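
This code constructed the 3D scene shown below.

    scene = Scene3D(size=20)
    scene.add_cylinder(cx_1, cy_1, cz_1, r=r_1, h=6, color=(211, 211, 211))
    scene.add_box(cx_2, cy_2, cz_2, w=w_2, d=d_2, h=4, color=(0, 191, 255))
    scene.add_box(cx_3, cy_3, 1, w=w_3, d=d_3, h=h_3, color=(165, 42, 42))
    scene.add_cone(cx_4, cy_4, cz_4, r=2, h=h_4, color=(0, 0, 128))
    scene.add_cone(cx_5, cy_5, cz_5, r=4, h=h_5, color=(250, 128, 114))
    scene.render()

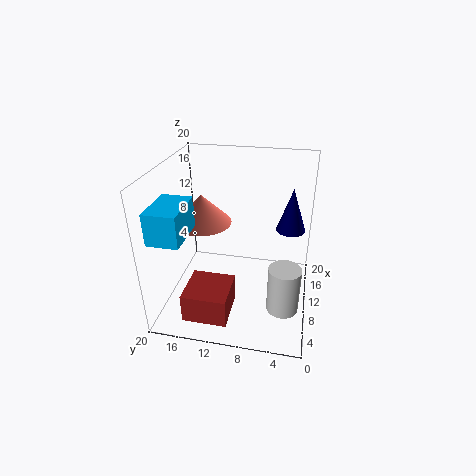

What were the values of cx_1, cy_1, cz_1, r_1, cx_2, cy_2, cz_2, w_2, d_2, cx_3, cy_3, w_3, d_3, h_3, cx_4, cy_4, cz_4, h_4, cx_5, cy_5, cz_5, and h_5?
cx_1 = 4
cy_1 = 3
cz_1 = 4
r_1 = 2
cx_2 = 1
cy_2 = 15
cz_2 = 13
w_2 = 6
d_2 = 4
cx_3 = 2
cy_3 = 10
w_3 = 6
d_3 = 6
h_3 = 4
cx_4 = 12
cy_4 = 3
cz_4 = 11
h_4 = 6
cx_5 = 10
cy_5 = 15
cz_5 = 12
h_5 = 4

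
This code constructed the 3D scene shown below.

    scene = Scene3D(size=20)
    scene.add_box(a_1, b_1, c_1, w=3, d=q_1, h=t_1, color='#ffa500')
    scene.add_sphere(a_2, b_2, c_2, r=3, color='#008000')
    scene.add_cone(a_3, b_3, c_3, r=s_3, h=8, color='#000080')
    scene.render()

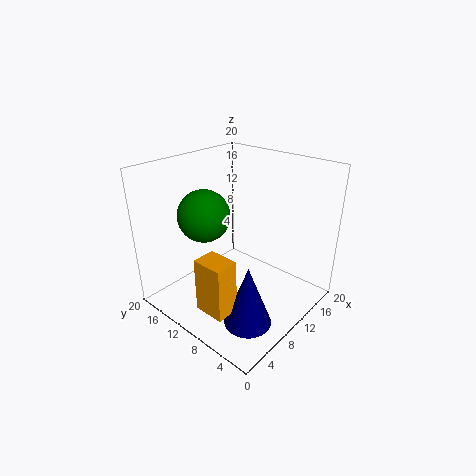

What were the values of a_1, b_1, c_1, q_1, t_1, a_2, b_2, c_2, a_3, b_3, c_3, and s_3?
a_1 = 1, b_1 = 5, c_1 = 4, q_1 = 4, t_1 = 7, a_2 = 3, b_2 = 9, c_2 = 16, a_3 = 5, b_3 = 4, c_3 = 2, s_3 = 3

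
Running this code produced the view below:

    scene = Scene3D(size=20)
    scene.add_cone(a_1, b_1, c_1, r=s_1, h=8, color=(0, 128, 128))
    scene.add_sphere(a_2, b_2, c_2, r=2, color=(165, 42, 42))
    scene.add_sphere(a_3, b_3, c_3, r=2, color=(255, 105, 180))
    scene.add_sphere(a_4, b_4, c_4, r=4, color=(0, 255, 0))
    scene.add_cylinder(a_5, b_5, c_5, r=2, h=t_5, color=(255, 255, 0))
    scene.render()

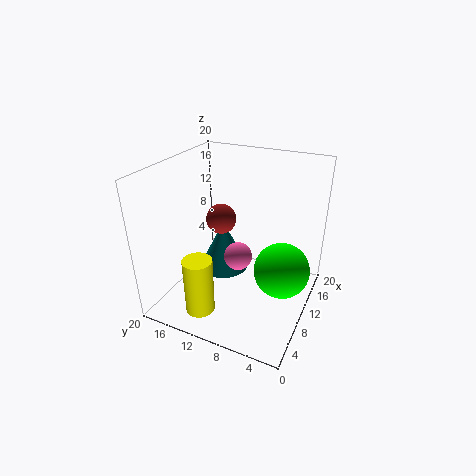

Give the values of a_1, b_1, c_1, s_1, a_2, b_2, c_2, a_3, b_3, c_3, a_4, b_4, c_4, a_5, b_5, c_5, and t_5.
a_1 = 15; b_1 = 15; c_1 = 1; s_1 = 4; a_2 = 9; b_2 = 12; c_2 = 13; a_3 = 10; b_3 = 10; c_3 = 7; a_4 = 12; b_4 = 4; c_4 = 5; a_5 = 4; b_5 = 13; c_5 = 1; t_5 = 8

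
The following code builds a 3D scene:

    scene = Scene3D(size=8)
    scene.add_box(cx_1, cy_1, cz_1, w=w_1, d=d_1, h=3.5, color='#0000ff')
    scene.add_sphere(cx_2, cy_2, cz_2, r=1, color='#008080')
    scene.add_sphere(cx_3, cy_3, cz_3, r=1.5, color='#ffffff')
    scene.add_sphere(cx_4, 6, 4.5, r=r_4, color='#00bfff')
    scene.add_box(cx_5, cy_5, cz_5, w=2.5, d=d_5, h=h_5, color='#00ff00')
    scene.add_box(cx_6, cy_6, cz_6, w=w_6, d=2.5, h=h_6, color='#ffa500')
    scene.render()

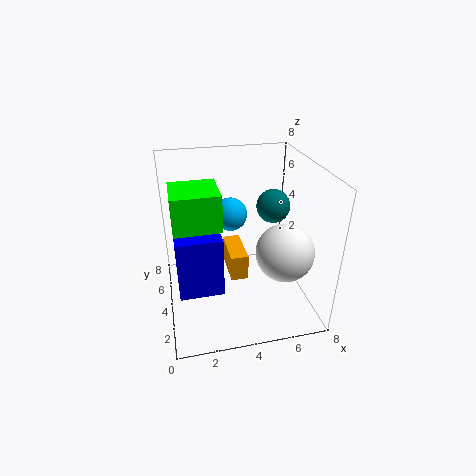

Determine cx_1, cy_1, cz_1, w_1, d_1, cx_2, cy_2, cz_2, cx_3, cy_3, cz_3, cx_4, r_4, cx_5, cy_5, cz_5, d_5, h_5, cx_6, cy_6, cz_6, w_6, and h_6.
cx_1 = 0.5; cy_1 = 3; cz_1 = 1; w_1 = 2.5; d_1 = 1.5; cx_2 = 6.5; cy_2 = 5.5; cz_2 = 5; cx_3 = 6; cy_3 = 2; cz_3 = 4; cx_4 = 4; r_4 = 1; cx_5 = 0.5; cy_5 = 3; cz_5 = 5; d_5 = 2.5; h_5 = 2; cx_6 = 3.5; cy_6 = 3.5; cz_6 = 1.5; w_6 = 1; h_6 = 1.5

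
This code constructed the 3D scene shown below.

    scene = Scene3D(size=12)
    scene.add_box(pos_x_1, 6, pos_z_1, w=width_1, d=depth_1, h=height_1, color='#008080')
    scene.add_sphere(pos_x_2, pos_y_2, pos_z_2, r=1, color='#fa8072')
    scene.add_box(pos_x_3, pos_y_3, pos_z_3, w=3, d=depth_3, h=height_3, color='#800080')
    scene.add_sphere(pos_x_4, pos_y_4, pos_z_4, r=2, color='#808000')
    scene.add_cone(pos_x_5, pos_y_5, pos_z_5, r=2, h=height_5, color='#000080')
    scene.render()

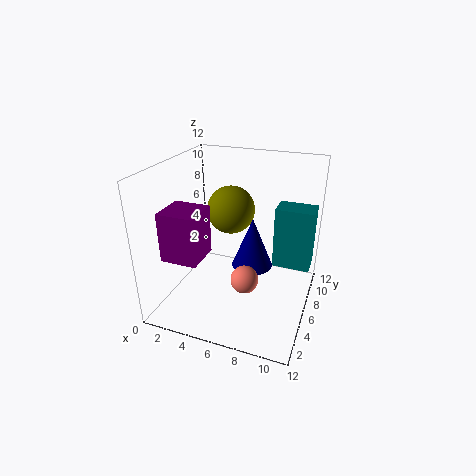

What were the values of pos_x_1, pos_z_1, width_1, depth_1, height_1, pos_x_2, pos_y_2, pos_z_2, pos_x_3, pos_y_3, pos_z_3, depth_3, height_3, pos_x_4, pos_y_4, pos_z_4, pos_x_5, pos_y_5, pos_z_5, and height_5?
pos_x_1 = 9, pos_z_1 = 4, width_1 = 3, depth_1 = 2, height_1 = 5, pos_x_2 = 8, pos_y_2 = 2, pos_z_2 = 5, pos_x_3 = 1, pos_y_3 = 2, pos_z_3 = 5, depth_3 = 3, height_3 = 4, pos_x_4 = 5, pos_y_4 = 7, pos_z_4 = 8, pos_x_5 = 6, pos_y_5 = 10, pos_z_5 = 1, height_5 = 5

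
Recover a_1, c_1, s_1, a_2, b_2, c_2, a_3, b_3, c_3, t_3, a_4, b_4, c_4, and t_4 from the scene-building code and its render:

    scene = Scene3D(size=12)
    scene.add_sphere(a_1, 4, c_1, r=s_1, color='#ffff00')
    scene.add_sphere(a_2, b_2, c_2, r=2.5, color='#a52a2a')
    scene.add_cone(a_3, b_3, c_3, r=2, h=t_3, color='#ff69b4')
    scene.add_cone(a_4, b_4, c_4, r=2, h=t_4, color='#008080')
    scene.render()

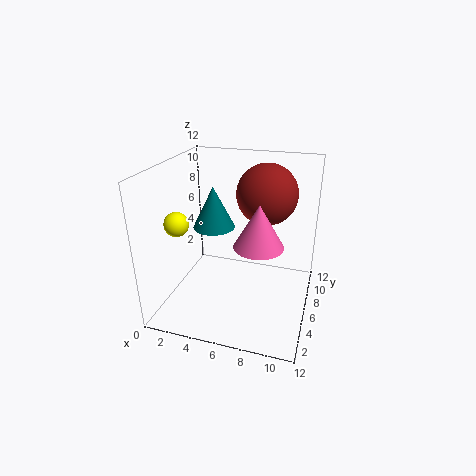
a_1 = 1.5, c_1 = 7.5, s_1 = 1, a_2 = 8, b_2 = 7.5, c_2 = 9.5, a_3 = 8, b_3 = 5, c_3 = 6, t_3 = 3.5, a_4 = 2.5, b_4 = 9.5, c_4 = 5, t_4 = 4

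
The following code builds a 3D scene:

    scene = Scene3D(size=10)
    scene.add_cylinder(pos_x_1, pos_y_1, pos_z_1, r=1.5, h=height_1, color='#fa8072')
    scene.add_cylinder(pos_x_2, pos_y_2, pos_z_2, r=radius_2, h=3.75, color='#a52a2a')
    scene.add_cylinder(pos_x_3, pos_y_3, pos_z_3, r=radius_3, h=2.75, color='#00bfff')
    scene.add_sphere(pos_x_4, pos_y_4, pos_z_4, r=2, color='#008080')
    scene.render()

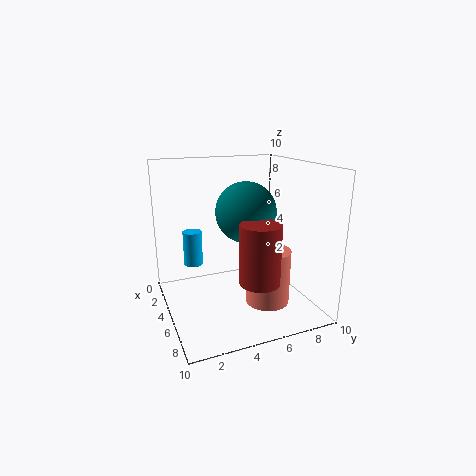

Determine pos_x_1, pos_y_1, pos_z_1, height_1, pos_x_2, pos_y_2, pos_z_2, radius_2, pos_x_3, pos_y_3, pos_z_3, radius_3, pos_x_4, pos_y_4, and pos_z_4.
pos_x_1 = 6.75; pos_y_1 = 6.5; pos_z_1 = 0.75; height_1 = 3.75; pos_x_2 = 8.5; pos_y_2 = 5; pos_z_2 = 3.25; radius_2 = 1.25; pos_x_3 = 1; pos_y_3 = 2.75; pos_z_3 = 1.75; radius_3 = 0.75; pos_x_4 = 5.75; pos_y_4 = 5.25; pos_z_4 = 7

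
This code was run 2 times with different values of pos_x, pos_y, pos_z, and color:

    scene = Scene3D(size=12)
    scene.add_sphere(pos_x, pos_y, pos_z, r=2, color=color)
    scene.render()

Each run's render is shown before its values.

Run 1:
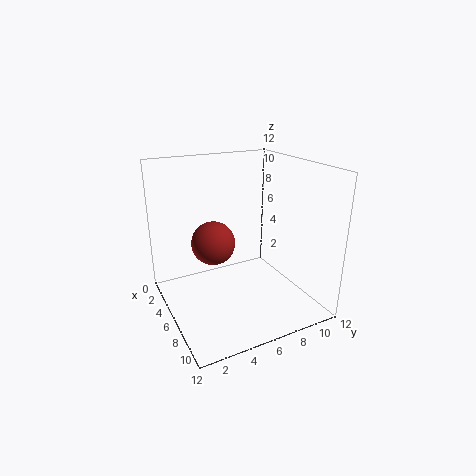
pos_x = 3, pos_y = 5, pos_z = 4.5, color = 'brown'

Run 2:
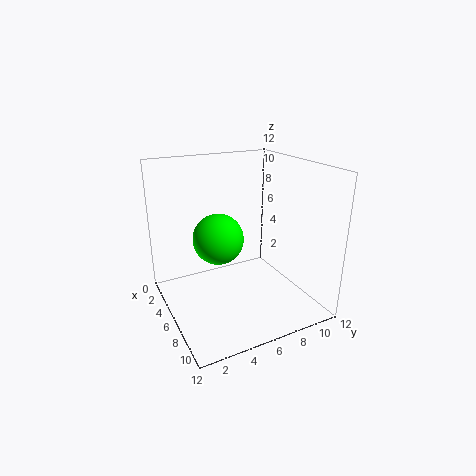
pos_x = 6.5, pos_y = 4, pos_z = 6.5, color = 'lime'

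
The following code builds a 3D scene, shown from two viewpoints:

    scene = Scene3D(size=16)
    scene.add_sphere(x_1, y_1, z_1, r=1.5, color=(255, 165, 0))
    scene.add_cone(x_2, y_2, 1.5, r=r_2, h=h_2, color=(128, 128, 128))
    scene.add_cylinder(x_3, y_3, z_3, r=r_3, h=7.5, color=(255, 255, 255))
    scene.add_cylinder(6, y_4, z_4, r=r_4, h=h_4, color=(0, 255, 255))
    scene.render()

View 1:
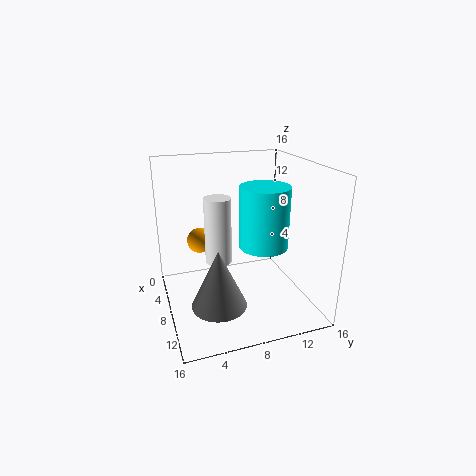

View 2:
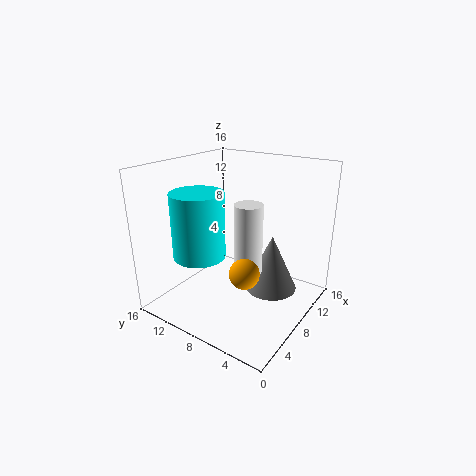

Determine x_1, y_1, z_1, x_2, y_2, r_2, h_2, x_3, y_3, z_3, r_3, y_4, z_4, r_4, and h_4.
x_1 = 4
y_1 = 4.5
z_1 = 6.5
x_2 = 10.5
y_2 = 5
r_2 = 3
h_2 = 6.5
x_3 = 7
y_3 = 6
z_3 = 5
r_3 = 1.5
y_4 = 12
z_4 = 5.5
r_4 = 3
h_4 = 7.5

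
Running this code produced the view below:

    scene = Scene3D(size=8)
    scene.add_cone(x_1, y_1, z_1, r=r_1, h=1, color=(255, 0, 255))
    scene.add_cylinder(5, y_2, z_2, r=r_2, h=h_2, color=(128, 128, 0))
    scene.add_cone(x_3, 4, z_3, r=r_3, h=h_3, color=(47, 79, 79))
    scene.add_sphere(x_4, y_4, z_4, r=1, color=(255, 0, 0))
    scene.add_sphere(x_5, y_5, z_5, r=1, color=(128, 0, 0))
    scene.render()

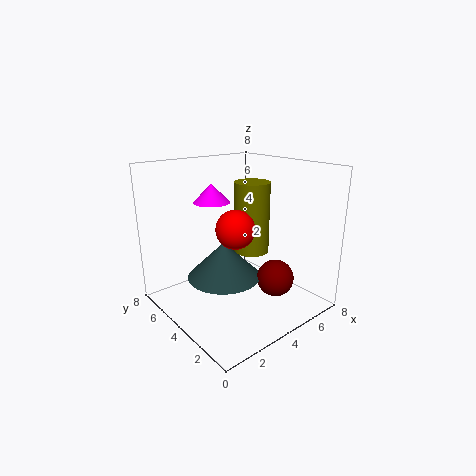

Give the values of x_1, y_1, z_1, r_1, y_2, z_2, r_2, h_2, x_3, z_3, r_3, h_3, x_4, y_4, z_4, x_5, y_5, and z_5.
x_1 = 3
y_1 = 5
z_1 = 6
r_1 = 1
y_2 = 4
z_2 = 3
r_2 = 1
h_2 = 4
x_3 = 3
z_3 = 2
r_3 = 2
h_3 = 2
x_4 = 3
y_4 = 3
z_4 = 5
x_5 = 5
y_5 = 2
z_5 = 2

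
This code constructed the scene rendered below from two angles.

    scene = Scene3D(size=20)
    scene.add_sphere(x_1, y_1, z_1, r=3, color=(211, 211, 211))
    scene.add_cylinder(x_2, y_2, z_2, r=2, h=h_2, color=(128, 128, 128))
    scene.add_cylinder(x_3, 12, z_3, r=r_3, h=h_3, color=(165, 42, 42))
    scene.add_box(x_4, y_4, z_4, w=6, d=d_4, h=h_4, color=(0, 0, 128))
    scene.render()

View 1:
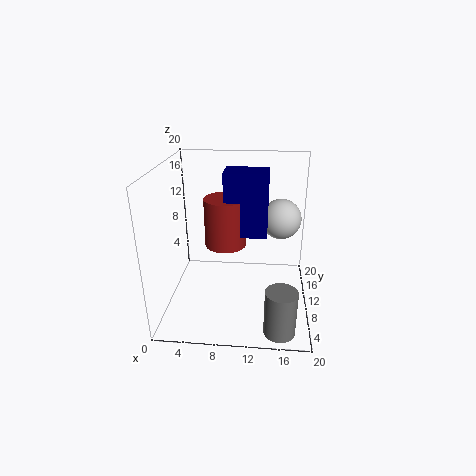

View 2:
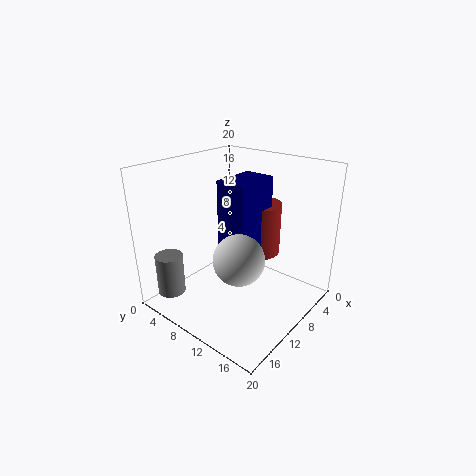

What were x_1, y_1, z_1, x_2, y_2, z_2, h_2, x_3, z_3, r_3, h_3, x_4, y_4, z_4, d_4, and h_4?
x_1 = 16; y_1 = 15; z_1 = 11; x_2 = 16; y_2 = 2; z_2 = 1; h_2 = 6; x_3 = 8; z_3 = 8; r_3 = 3; h_3 = 7; x_4 = 8; y_4 = 10; z_4 = 10; d_4 = 4; h_4 = 9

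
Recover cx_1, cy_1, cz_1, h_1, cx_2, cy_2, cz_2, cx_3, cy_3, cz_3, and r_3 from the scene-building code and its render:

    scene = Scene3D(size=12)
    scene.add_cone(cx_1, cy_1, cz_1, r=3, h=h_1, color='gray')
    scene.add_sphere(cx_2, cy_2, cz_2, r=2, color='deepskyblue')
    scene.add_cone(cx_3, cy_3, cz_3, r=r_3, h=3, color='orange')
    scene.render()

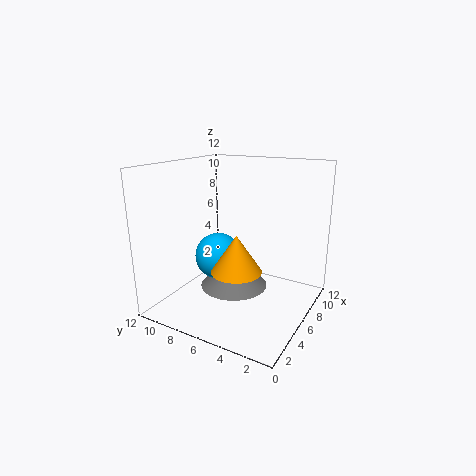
cx_1 = 7
cy_1 = 7
cz_1 = 1
h_1 = 2
cx_2 = 6
cy_2 = 8
cz_2 = 4
cx_3 = 4
cy_3 = 5
cz_3 = 4
r_3 = 2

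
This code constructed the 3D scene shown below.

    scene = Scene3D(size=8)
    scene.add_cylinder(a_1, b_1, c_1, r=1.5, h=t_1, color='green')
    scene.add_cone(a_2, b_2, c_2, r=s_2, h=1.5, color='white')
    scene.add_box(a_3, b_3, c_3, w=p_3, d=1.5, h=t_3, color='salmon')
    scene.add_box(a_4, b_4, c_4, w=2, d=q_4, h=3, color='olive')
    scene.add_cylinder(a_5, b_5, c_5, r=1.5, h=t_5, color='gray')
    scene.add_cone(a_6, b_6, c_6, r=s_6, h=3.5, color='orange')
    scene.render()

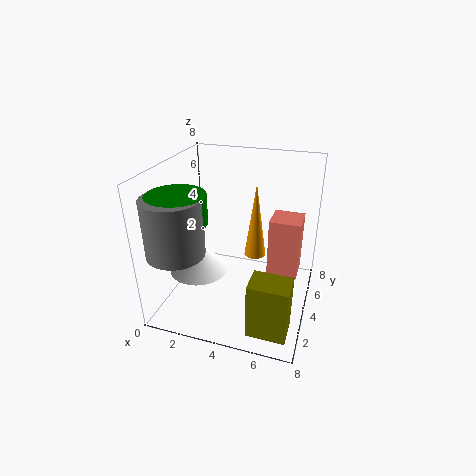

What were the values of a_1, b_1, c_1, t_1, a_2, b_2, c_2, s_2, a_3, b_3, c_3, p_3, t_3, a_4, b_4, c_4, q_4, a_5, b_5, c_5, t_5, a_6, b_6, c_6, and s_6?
a_1 = 1.5; b_1 = 2; c_1 = 5.5; t_1 = 1.5; a_2 = 2.5; b_2 = 2; c_2 = 3; s_2 = 1.5; a_3 = 6; b_3 = 2.5; c_3 = 3; p_3 = 1.5; t_3 = 3; a_4 = 5.5; b_4 = 0.5; c_4 = 0.5; q_4 = 1.5; a_5 = 1.5; b_5 = 1.5; c_5 = 4; t_5 = 3; a_6 = 5.5; b_6 = 2; c_6 = 4.5; s_6 = 0.5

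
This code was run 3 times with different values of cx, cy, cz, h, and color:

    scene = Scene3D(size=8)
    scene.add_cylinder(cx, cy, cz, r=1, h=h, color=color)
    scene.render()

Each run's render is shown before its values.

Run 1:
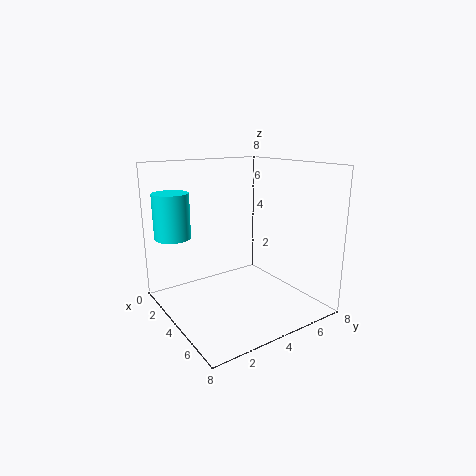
cx = 2
cy = 1
cz = 4
h = 2.5
color = 'cyan'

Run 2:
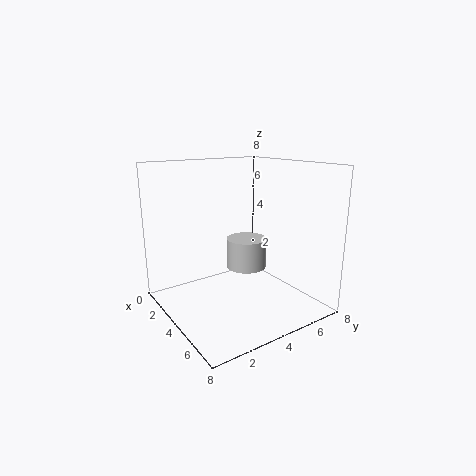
cx = 5.5
cy = 3.5
cz = 3
h = 1.5
color = 'lightgray'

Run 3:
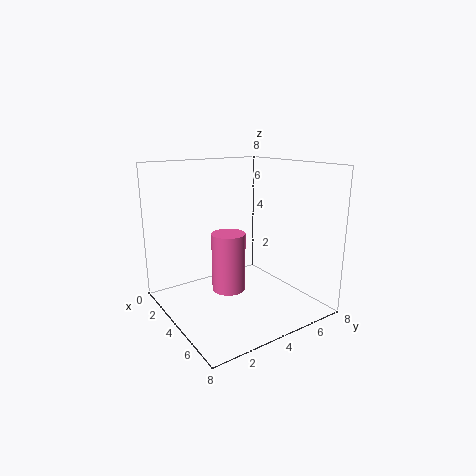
cx = 3
cy = 4
cz = 0.5
h = 3.5
color = 'hotpink'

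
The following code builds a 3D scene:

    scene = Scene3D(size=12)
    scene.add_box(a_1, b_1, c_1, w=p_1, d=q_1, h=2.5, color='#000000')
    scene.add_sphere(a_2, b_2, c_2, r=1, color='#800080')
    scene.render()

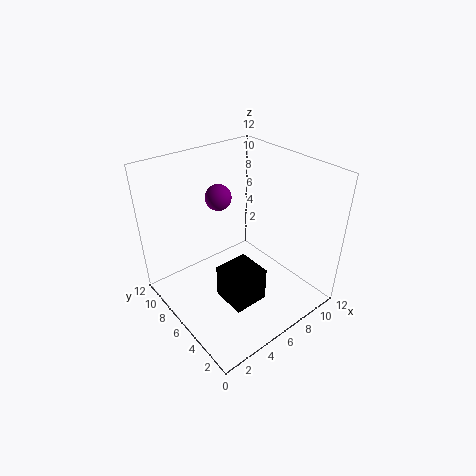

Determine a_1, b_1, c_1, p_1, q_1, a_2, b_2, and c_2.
a_1 = 2; b_1 = 1; c_1 = 4; p_1 = 2.5; q_1 = 2.5; a_2 = 4.5; b_2 = 6.5; c_2 = 10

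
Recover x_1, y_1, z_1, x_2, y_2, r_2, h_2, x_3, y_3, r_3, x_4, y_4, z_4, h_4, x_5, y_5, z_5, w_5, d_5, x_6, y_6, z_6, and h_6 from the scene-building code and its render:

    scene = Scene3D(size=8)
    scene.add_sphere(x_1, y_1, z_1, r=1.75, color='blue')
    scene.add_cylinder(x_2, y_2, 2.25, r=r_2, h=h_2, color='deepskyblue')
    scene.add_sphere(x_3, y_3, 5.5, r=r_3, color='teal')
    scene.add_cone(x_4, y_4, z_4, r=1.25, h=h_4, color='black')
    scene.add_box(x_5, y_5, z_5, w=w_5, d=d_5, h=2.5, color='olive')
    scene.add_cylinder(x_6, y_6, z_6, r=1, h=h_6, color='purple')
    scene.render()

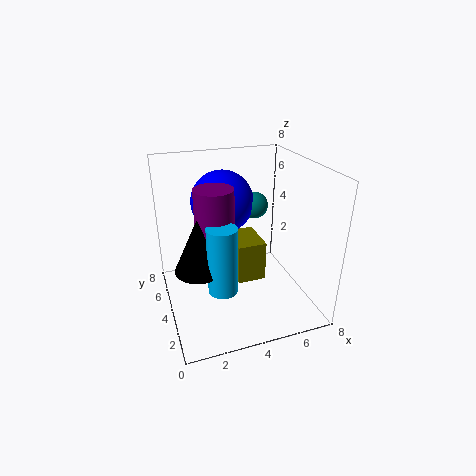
x_1 = 3.5; y_1 = 5.25; z_1 = 5.75; x_2 = 2.5; y_2 = 2; r_2 = 0.75; h_2 = 3.5; x_3 = 5.25; y_3 = 4.75; r_3 = 0.75; x_4 = 1.5; y_4 = 2.75; z_4 = 3.25; h_4 = 2.75; x_5 = 4.25; y_5 = 4.5; z_5 = 0.5; w_5 = 1.75; d_5 = 2.5; x_6 = 2.5; y_6 = 3.25; z_6 = 4.5; h_6 = 2.75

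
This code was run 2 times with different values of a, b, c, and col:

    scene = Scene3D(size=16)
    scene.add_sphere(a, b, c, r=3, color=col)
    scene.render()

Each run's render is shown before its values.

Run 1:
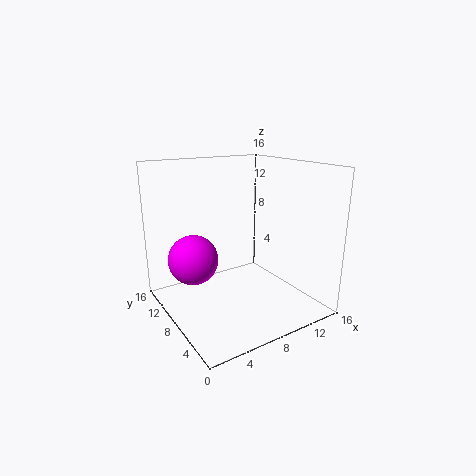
a = 4.5; b = 12.5; c = 4.5; col = 'magenta'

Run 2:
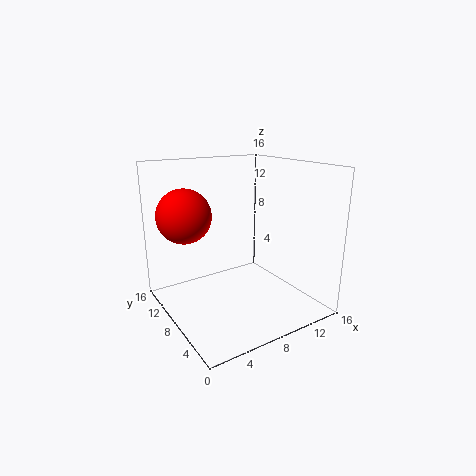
a = 3; b = 11; c = 10.5; col = 'red'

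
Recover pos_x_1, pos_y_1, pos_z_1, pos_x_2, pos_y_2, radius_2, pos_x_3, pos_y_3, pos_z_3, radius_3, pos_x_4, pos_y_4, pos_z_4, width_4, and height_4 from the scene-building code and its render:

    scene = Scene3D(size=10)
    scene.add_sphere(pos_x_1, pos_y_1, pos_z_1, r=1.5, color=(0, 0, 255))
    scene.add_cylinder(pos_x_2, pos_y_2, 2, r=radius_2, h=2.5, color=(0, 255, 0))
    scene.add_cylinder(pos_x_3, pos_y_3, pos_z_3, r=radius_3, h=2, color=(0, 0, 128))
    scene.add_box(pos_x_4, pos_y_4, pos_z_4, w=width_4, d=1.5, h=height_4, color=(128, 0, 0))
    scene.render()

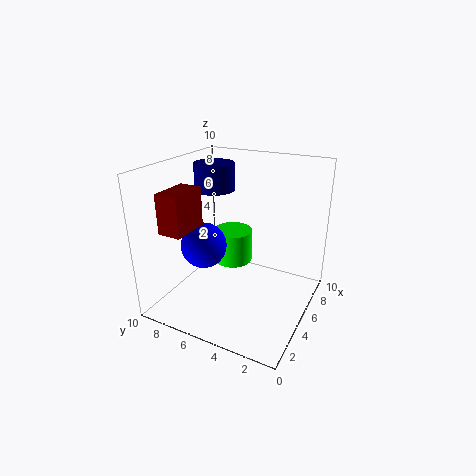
pos_x_1 = 3
pos_y_1 = 6.5
pos_z_1 = 5
pos_x_2 = 7
pos_y_2 = 6.5
radius_2 = 1.5
pos_x_3 = 7
pos_y_3 = 8
pos_z_3 = 7.5
radius_3 = 1.5
pos_x_4 = 0.5
pos_y_4 = 6.5
pos_z_4 = 6.5
width_4 = 2.5
height_4 = 2.5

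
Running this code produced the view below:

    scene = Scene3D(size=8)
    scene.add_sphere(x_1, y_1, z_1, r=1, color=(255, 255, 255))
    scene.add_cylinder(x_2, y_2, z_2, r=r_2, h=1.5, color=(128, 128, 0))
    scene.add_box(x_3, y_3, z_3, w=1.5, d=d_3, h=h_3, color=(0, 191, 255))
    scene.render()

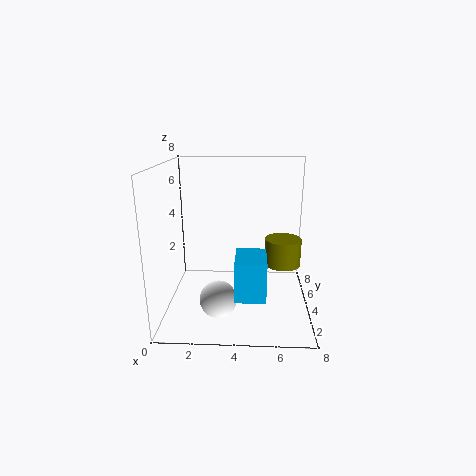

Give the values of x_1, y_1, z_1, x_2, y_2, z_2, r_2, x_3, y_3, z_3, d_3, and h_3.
x_1 = 3; y_1 = 2.5; z_1 = 1; x_2 = 6.5; y_2 = 4; z_2 = 2.5; r_2 = 1; x_3 = 4; y_3 = 0.5; z_3 = 2; d_3 = 2; h_3 = 2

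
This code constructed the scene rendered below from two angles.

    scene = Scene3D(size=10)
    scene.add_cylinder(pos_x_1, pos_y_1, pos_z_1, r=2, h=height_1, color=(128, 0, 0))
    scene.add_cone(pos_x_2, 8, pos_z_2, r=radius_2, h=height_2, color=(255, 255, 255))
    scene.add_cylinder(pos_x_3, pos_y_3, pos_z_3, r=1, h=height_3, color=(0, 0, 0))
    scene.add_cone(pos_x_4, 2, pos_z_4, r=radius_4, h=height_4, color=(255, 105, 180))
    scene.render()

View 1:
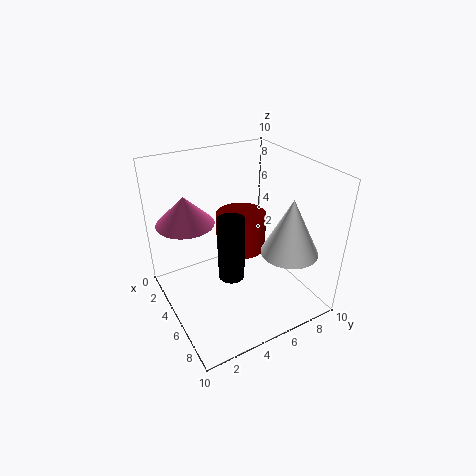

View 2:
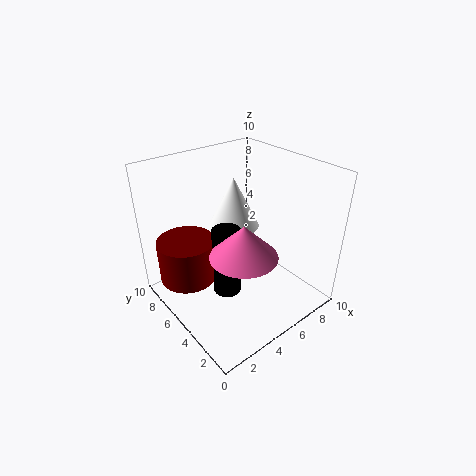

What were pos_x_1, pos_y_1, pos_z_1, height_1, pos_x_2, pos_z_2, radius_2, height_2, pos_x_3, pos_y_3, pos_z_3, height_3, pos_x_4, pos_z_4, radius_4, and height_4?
pos_x_1 = 2; pos_y_1 = 7; pos_z_1 = 2; height_1 = 3; pos_x_2 = 7; pos_z_2 = 4; radius_2 = 2; height_2 = 4; pos_x_3 = 4; pos_y_3 = 5; pos_z_3 = 1; height_3 = 5; pos_x_4 = 3; pos_z_4 = 6; radius_4 = 2; height_4 = 2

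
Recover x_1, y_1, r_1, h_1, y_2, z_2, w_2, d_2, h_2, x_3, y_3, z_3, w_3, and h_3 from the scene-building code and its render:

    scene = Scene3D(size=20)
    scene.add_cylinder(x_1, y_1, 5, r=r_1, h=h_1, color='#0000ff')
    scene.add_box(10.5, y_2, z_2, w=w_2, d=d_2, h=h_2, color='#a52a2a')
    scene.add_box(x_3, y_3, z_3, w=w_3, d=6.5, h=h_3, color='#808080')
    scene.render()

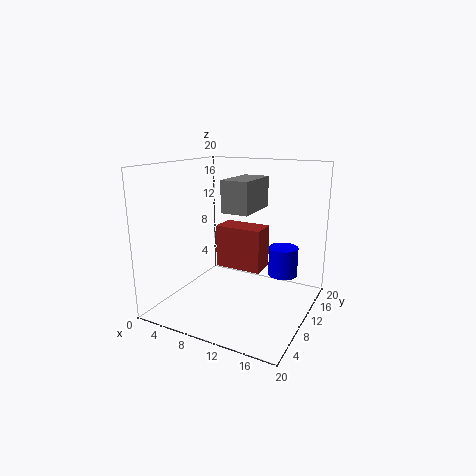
x_1 = 16
y_1 = 12
r_1 = 2
h_1 = 4
y_2 = 3.5
z_2 = 8.5
w_2 = 5.5
d_2 = 3
h_2 = 5
x_3 = 10
y_3 = 5.5
z_3 = 14.5
w_3 = 3.5
h_3 = 4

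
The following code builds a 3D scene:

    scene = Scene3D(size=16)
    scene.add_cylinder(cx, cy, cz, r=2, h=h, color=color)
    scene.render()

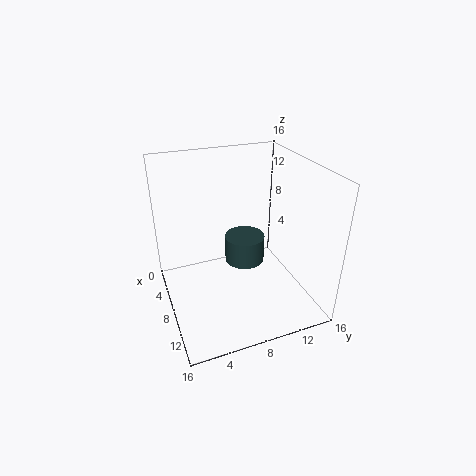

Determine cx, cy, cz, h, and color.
cx = 10.5, cy = 7.75, cz = 7, h = 2.75, color = 'darkslategray'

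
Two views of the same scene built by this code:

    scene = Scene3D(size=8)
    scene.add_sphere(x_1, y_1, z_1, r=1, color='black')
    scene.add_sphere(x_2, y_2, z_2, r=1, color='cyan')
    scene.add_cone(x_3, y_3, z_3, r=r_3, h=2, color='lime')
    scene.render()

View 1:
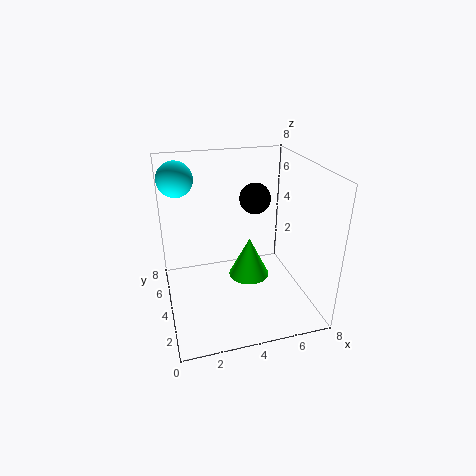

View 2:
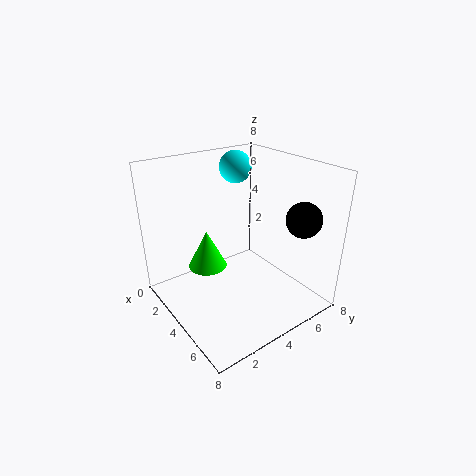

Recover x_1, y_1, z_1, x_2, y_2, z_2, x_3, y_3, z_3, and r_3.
x_1 = 6
y_1 = 7
z_1 = 5
x_2 = 1
y_2 = 6
z_2 = 7
x_3 = 4
y_3 = 2
z_3 = 3
r_3 = 1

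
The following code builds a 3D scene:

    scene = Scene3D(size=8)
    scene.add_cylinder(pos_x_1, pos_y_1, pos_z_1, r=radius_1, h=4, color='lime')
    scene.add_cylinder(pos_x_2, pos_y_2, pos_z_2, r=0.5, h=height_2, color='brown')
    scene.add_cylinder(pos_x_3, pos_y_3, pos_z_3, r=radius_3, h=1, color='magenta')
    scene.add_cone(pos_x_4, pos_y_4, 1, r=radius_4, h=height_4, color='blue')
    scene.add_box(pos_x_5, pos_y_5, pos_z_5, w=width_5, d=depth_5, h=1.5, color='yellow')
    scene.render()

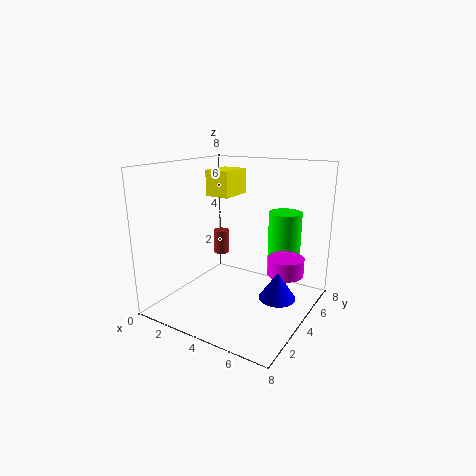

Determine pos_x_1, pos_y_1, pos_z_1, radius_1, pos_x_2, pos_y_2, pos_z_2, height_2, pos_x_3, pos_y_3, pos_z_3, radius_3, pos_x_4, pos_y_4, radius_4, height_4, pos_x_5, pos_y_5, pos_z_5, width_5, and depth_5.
pos_x_1 = 5.5; pos_y_1 = 7; pos_z_1 = 1; radius_1 = 1; pos_x_2 = 1.5; pos_y_2 = 6; pos_z_2 = 2; height_2 = 1.5; pos_x_3 = 6.5; pos_y_3 = 5; pos_z_3 = 2; radius_3 = 1; pos_x_4 = 6.5; pos_y_4 = 4; radius_4 = 1; height_4 = 1.5; pos_x_5 = 1.5; pos_y_5 = 4.5; pos_z_5 = 6; width_5 = 1.5; depth_5 = 2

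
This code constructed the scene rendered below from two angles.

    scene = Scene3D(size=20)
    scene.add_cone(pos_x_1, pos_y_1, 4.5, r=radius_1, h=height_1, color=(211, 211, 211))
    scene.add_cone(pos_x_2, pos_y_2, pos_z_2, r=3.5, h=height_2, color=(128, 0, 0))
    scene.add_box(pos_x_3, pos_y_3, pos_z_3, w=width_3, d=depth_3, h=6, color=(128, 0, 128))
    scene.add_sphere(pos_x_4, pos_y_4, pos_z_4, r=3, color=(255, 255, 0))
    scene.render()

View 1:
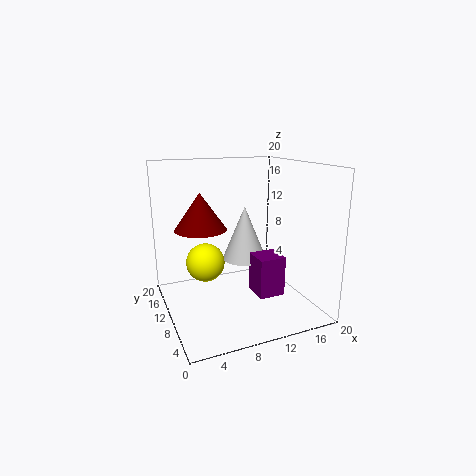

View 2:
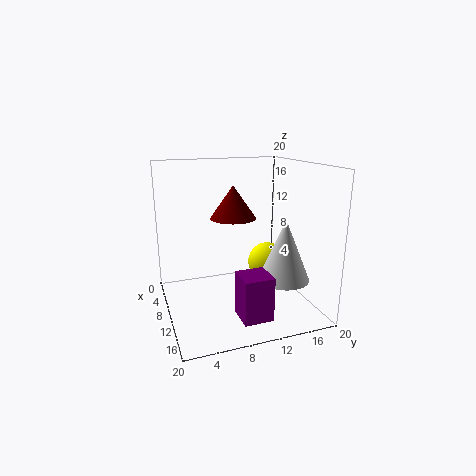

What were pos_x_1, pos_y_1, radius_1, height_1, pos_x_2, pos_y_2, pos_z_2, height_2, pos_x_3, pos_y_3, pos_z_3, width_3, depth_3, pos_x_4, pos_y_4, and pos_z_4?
pos_x_1 = 13.5
pos_y_1 = 15.5
radius_1 = 3.5
height_1 = 8.5
pos_x_2 = 5
pos_y_2 = 11
pos_z_2 = 11.5
height_2 = 5
pos_x_3 = 13
pos_y_3 = 8.5
pos_z_3 = 0.5
width_3 = 4
depth_3 = 4
pos_x_4 = 7
pos_y_4 = 16
pos_z_4 = 4.5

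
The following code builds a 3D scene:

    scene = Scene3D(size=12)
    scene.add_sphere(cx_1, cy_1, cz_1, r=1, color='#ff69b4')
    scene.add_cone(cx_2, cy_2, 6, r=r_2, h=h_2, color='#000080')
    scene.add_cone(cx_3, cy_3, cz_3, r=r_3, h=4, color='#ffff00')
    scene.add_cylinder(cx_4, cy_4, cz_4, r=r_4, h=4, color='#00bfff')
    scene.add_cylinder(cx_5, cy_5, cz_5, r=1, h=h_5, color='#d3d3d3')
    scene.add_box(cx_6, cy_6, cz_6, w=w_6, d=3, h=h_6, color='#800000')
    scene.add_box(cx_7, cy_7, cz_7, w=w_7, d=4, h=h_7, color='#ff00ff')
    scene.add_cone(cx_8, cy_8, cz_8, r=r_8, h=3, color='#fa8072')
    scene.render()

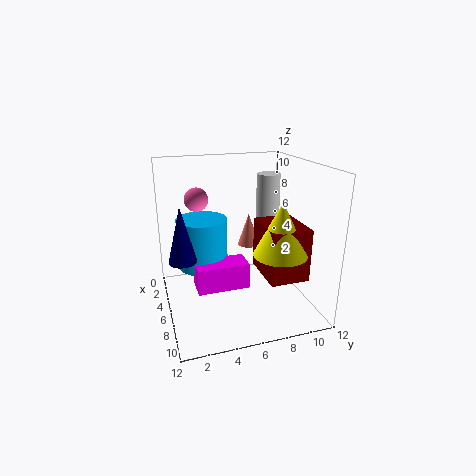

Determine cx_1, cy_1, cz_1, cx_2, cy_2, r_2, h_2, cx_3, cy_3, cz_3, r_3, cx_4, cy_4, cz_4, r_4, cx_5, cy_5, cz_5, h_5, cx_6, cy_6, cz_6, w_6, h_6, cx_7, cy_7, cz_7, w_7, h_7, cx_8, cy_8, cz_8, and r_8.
cx_1 = 4; cy_1 = 3; cz_1 = 9; cx_2 = 9; cy_2 = 1; r_2 = 1; h_2 = 4; cx_3 = 10; cy_3 = 8; cz_3 = 6; r_3 = 2; cx_4 = 6; cy_4 = 3; cz_4 = 4; r_4 = 2; cx_5 = 5; cy_5 = 9; cz_5 = 6; h_5 = 5; cx_6 = 7; cy_6 = 7; cz_6 = 4; w_6 = 4; h_6 = 4; cx_7 = 7; cy_7 = 2; cz_7 = 3; w_7 = 2; h_7 = 2; cx_8 = 3; cy_8 = 8; cz_8 = 4; r_8 = 1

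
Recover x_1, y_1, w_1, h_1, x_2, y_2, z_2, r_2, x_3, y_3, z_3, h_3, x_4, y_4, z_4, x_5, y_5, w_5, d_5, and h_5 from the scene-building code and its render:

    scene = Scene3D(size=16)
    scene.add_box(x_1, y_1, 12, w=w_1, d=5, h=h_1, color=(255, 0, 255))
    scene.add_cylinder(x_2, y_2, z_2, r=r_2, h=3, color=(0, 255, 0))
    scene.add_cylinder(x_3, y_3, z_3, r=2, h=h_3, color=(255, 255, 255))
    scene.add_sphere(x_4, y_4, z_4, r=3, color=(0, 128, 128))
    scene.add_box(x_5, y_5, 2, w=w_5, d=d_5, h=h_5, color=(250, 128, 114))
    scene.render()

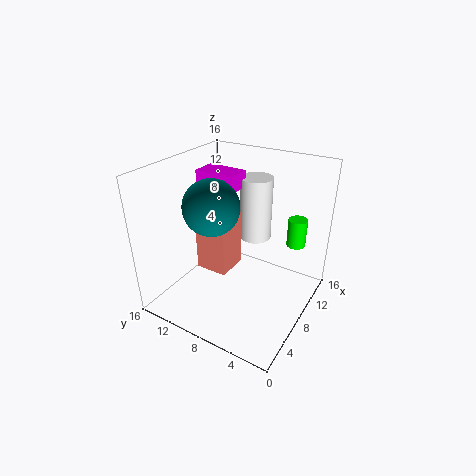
x_1 = 10
y_1 = 10
w_1 = 3
h_1 = 2
x_2 = 10
y_2 = 2
z_2 = 8
r_2 = 1
x_3 = 14
y_3 = 9
z_3 = 5
h_3 = 8
x_4 = 6
y_4 = 10
z_4 = 12
x_5 = 8
y_5 = 10
w_5 = 4
d_5 = 4
h_5 = 7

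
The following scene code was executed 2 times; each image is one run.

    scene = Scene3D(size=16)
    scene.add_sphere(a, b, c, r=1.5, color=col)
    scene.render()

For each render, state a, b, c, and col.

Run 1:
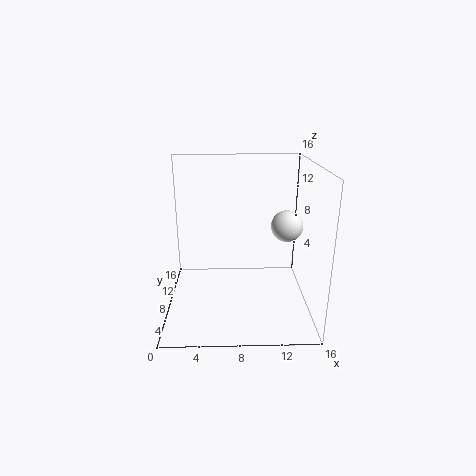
a = 12.5; b = 3.5; c = 11; col = 'white'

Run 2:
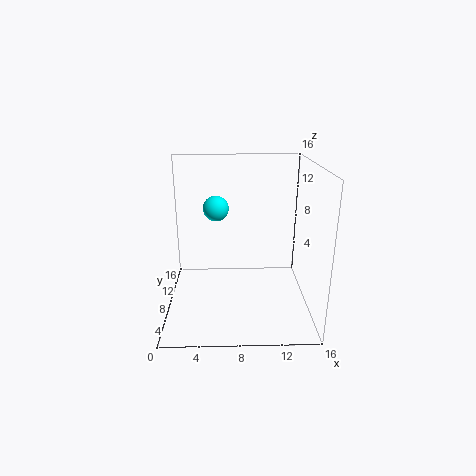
a = 5.5; b = 11; c = 10.5; col = 'cyan'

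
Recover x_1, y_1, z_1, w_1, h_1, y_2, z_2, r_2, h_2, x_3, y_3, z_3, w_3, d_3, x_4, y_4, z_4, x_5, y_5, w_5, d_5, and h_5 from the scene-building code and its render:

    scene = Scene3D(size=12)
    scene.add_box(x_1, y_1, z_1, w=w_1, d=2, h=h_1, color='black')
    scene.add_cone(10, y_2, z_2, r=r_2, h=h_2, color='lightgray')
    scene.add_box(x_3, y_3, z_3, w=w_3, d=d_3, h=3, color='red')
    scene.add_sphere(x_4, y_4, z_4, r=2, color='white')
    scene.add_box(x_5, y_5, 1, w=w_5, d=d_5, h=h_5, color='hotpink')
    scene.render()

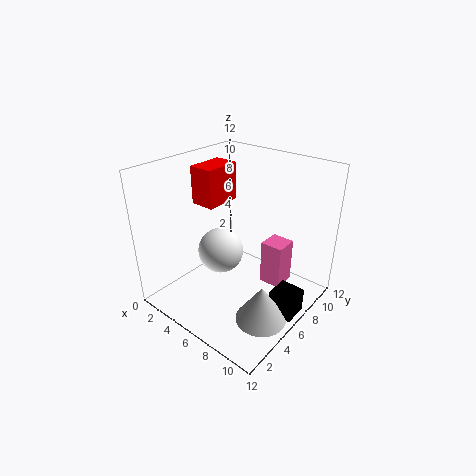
x_1 = 10; y_1 = 5; z_1 = 1; w_1 = 2; h_1 = 2; y_2 = 4; z_2 = 1; r_2 = 2; h_2 = 3; x_3 = 3; y_3 = 4; z_3 = 9; w_3 = 2; d_3 = 3; x_4 = 4; y_4 = 6; z_4 = 4; x_5 = 7; y_5 = 8; w_5 = 2; d_5 = 2; h_5 = 4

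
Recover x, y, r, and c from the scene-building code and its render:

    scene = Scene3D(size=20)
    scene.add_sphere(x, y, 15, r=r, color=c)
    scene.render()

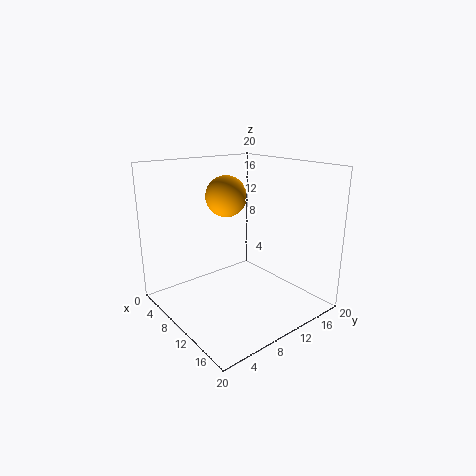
x = 6
y = 11
r = 3
c = 'orange'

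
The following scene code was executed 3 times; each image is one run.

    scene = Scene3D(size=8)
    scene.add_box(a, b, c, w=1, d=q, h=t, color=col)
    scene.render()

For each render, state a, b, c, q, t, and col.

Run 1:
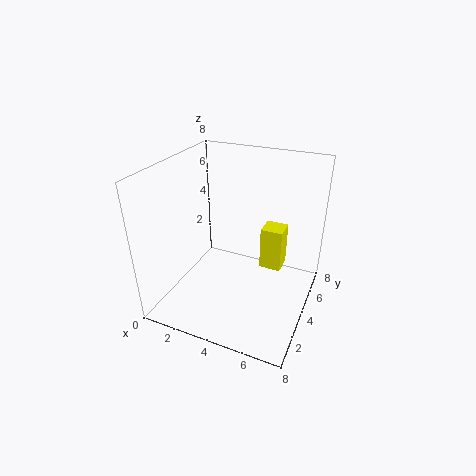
a = 6
b = 2
c = 4
q = 1
t = 2
col = 'yellow'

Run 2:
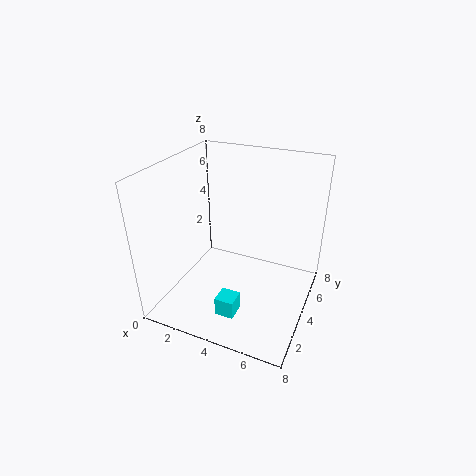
a = 4
b = 1
c = 1
q = 1
t = 1
col = 'cyan'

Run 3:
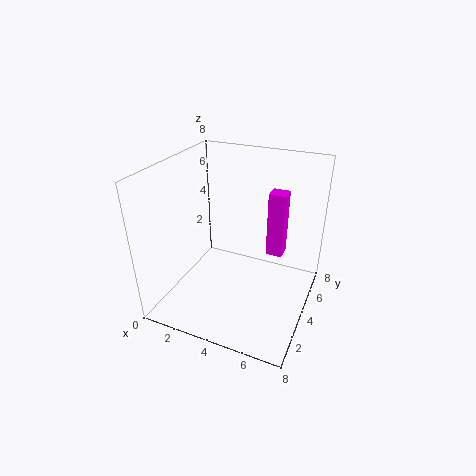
a = 5
b = 6
c = 2
q = 1
t = 4
col = 'magenta'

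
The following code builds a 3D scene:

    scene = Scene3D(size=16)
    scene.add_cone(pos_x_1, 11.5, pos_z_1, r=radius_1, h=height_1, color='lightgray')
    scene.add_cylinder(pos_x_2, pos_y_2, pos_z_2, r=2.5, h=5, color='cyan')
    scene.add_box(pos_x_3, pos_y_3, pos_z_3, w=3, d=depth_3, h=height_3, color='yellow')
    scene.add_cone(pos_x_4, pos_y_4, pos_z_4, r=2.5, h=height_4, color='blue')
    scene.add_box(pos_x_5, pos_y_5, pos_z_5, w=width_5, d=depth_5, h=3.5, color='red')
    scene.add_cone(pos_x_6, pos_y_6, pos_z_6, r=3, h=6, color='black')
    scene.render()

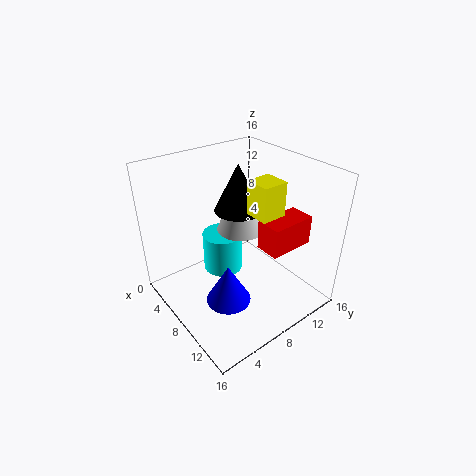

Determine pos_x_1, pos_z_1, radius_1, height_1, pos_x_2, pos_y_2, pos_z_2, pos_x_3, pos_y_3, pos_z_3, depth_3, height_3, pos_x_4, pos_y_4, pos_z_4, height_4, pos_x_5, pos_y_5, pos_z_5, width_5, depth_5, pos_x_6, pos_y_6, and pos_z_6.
pos_x_1 = 4, pos_z_1 = 6, radius_1 = 3, height_1 = 7, pos_x_2 = 3.5, pos_y_2 = 9, pos_z_2 = 1, pos_x_3 = 7, pos_y_3 = 10, pos_z_3 = 10, depth_3 = 3, height_3 = 4, pos_x_4 = 9.5, pos_y_4 = 5.5, pos_z_4 = 1.5, height_4 = 4.5, pos_x_5 = 8.5, pos_y_5 = 10.5, pos_z_5 = 6, width_5 = 3, depth_5 = 5.5, pos_x_6 = 3.5, pos_y_6 = 11.5, pos_z_6 = 8.5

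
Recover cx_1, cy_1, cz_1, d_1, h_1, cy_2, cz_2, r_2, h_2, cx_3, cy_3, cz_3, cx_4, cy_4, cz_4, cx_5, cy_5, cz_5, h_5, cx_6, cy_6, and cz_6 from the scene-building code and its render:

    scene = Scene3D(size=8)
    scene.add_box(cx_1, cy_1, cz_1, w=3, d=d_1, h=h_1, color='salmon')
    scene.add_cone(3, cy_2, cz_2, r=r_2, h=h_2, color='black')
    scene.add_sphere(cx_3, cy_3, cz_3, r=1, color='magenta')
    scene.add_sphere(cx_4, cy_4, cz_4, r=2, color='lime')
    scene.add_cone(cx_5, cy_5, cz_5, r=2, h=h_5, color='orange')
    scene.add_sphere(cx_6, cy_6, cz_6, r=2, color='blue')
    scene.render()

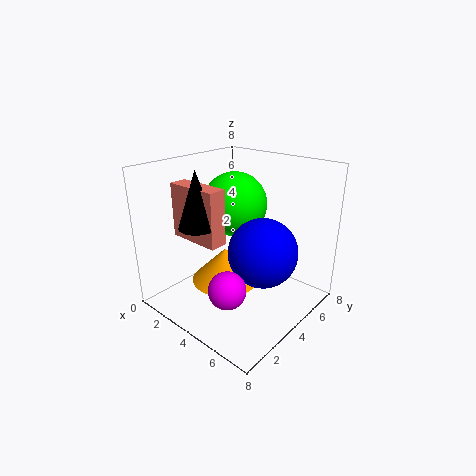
cx_1 = 1, cy_1 = 2, cz_1 = 4, d_1 = 1, h_1 = 3, cy_2 = 2, cz_2 = 5, r_2 = 1, h_2 = 3, cx_3 = 5, cy_3 = 2, cz_3 = 2, cx_4 = 2, cy_4 = 6, cz_4 = 5, cx_5 = 3, cy_5 = 4, cz_5 = 1, h_5 = 2, cx_6 = 5, cy_6 = 5, cz_6 = 3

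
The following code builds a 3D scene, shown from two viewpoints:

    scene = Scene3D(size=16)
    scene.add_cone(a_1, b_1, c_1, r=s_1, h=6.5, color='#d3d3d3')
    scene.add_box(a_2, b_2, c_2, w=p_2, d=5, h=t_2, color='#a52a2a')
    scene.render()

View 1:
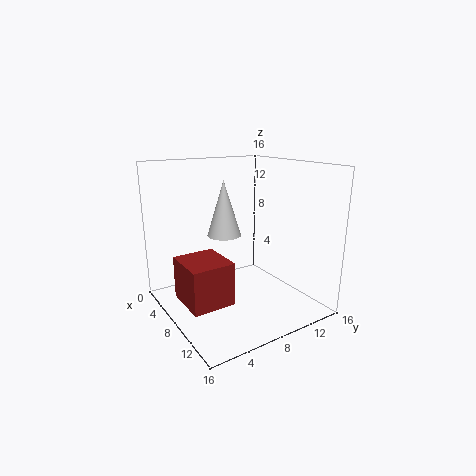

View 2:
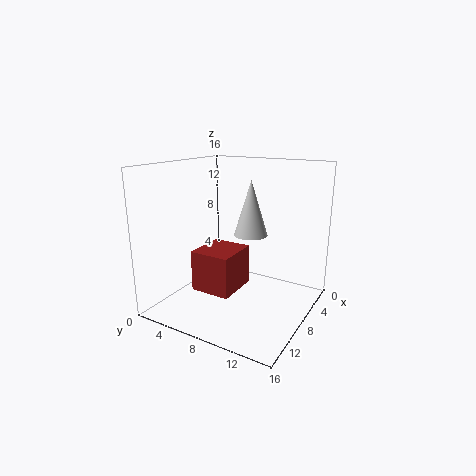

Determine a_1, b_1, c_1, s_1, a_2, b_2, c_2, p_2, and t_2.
a_1 = 5, b_1 = 8, c_1 = 7.5, s_1 = 2, a_2 = 3.5, b_2 = 2, c_2 = 0.5, p_2 = 5.5, t_2 = 5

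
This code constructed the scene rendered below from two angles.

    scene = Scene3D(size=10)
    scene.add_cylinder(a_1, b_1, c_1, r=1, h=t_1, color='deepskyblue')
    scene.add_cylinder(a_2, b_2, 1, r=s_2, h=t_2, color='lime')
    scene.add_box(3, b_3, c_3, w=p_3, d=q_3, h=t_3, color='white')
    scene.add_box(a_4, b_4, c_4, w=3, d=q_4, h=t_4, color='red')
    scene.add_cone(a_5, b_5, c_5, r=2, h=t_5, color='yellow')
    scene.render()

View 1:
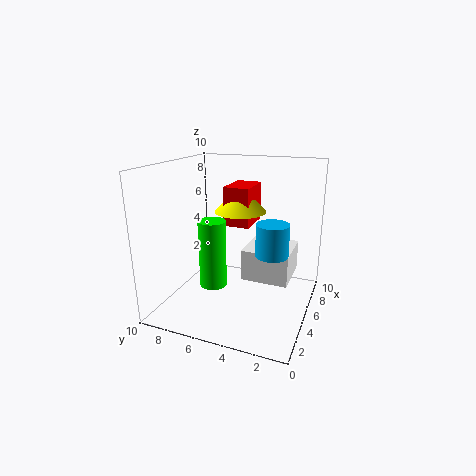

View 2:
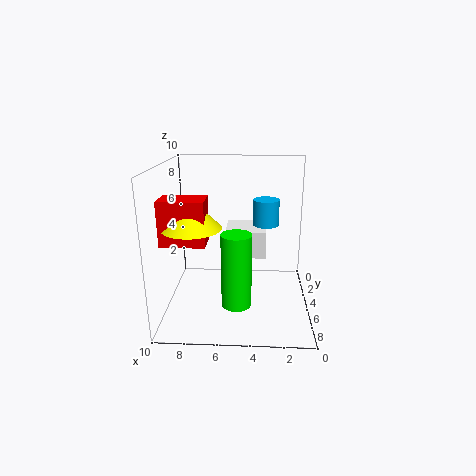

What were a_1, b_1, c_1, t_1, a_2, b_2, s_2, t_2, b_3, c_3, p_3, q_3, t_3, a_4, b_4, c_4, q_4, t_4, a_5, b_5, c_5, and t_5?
a_1 = 3; b_1 = 2; c_1 = 5; t_1 = 2; a_2 = 5; b_2 = 7; s_2 = 1; t_2 = 5; b_3 = 1; c_3 = 3; p_3 = 3; q_3 = 3; t_3 = 2; a_4 = 7; b_4 = 5; c_4 = 5; q_4 = 2; t_4 = 3; a_5 = 8; b_5 = 6; c_5 = 6; t_5 = 2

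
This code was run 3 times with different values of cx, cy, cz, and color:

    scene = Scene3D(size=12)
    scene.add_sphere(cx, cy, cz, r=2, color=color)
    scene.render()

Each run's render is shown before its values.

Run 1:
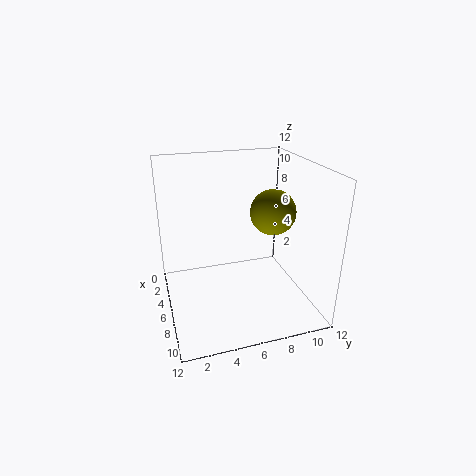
cx = 5, cy = 9.5, cz = 7.5, color = 'olive'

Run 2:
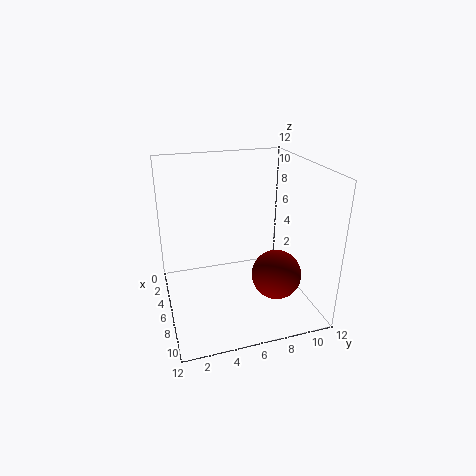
cx = 8.5, cy = 8.5, cz = 3.5, color = 'maroon'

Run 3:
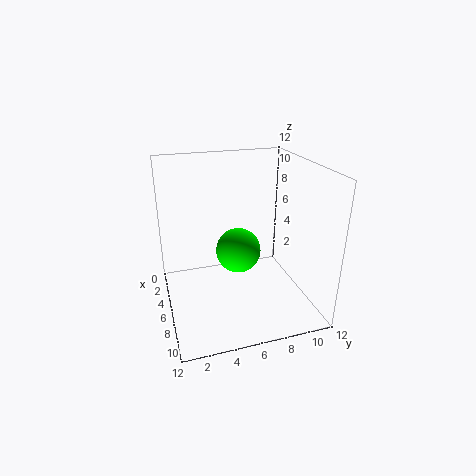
cx = 4.5, cy = 6.5, cz = 4, color = 'lime'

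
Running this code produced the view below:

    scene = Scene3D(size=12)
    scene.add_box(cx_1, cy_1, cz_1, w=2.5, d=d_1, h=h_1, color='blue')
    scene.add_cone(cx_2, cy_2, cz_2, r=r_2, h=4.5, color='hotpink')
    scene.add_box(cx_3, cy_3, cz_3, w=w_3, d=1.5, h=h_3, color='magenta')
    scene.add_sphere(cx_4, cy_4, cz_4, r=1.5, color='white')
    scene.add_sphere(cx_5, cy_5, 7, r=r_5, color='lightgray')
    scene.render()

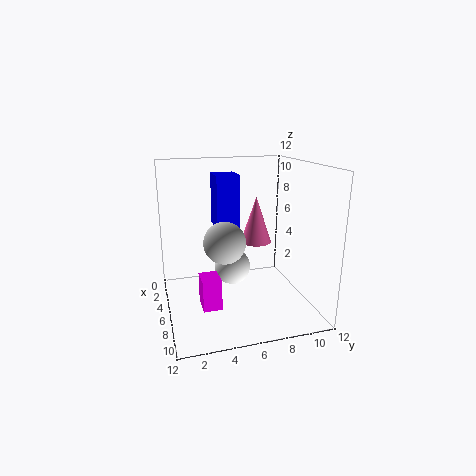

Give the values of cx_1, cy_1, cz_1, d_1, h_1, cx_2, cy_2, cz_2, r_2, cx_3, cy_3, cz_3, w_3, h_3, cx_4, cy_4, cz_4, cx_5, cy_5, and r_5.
cx_1 = 2.5, cy_1 = 4.5, cz_1 = 6.5, d_1 = 2, h_1 = 4.5, cx_2 = 2, cy_2 = 9, cz_2 = 4, r_2 = 1.5, cx_3 = 6.5, cy_3 = 2.5, cz_3 = 1, w_3 = 2, h_3 = 2.5, cx_4 = 6, cy_4 = 5.5, cz_4 = 3.5, cx_5 = 9.5, cy_5 = 4, r_5 = 1.5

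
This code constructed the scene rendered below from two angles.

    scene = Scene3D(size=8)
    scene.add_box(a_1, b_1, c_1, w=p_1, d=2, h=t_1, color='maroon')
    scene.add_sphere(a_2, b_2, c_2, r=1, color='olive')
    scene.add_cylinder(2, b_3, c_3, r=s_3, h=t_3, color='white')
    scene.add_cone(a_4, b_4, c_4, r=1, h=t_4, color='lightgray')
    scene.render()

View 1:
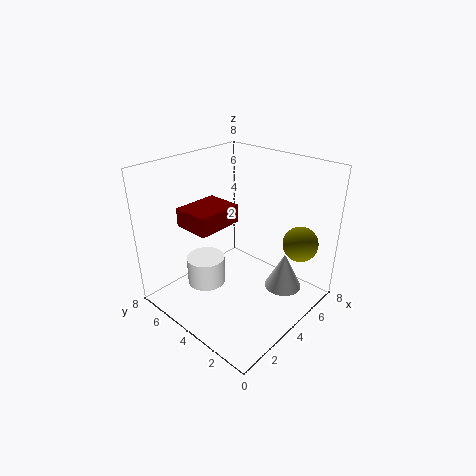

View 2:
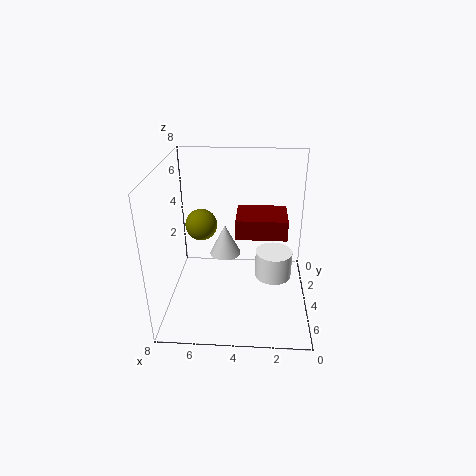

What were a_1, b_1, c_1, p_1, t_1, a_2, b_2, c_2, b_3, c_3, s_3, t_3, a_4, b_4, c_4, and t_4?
a_1 = 1.5; b_1 = 4; c_1 = 5; p_1 = 2.5; t_1 = 1; a_2 = 6.5; b_2 = 1.5; c_2 = 3.5; b_3 = 4.5; c_3 = 2; s_3 = 1; t_3 = 1.5; a_4 = 5; b_4 = 1.5; c_4 = 1.5; t_4 = 2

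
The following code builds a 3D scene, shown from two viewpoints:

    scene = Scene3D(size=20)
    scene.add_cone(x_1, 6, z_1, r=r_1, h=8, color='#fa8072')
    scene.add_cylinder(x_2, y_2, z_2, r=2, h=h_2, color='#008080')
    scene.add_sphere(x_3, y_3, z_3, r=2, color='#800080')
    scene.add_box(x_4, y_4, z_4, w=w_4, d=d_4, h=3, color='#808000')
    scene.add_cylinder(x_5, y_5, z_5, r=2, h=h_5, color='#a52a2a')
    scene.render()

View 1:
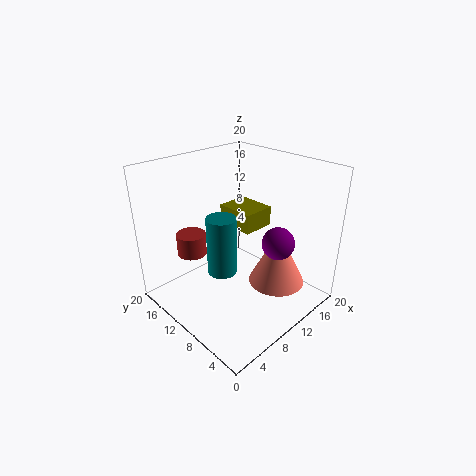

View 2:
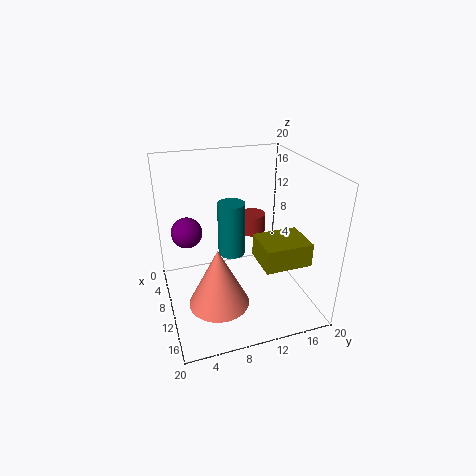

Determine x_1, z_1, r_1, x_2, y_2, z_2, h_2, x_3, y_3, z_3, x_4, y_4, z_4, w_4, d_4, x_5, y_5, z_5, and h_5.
x_1 = 14, z_1 = 3, r_1 = 4, x_2 = 7, y_2 = 10, z_2 = 6, h_2 = 8, x_3 = 10, y_3 = 3, z_3 = 12, x_4 = 13, y_4 = 11, z_4 = 9, w_4 = 5, d_4 = 6, x_5 = 5, y_5 = 14, z_5 = 8, h_5 = 3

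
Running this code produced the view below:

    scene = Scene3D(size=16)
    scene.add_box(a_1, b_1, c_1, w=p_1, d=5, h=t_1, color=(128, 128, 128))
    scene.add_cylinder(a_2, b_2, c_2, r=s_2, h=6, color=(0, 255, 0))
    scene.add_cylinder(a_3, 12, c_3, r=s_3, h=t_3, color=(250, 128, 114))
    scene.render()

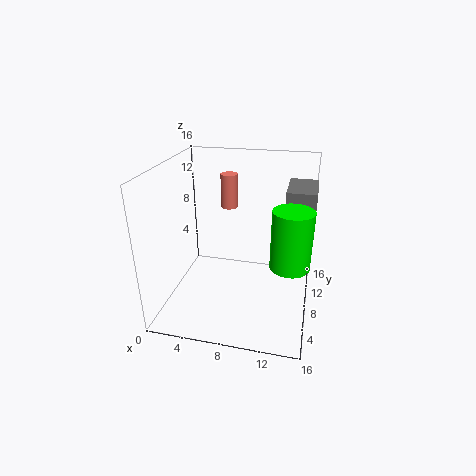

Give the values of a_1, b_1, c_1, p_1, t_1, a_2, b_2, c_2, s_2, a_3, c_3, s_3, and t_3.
a_1 = 13, b_1 = 7, c_1 = 11, p_1 = 3, t_1 = 3, a_2 = 14, b_2 = 5, c_2 = 7, s_2 = 2, a_3 = 6, c_3 = 10, s_3 = 1, t_3 = 4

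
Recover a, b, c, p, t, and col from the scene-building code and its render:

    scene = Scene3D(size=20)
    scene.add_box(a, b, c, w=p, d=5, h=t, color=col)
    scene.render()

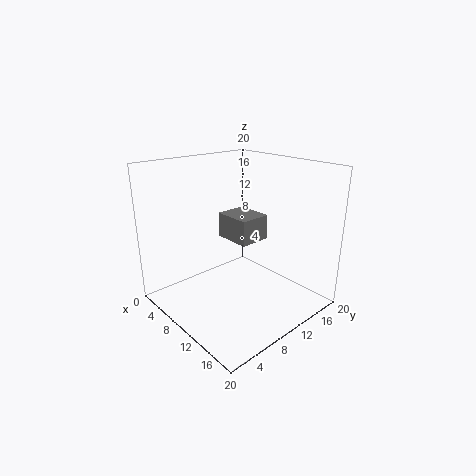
a = 2, b = 13, c = 7, p = 6, t = 4, col = 'gray'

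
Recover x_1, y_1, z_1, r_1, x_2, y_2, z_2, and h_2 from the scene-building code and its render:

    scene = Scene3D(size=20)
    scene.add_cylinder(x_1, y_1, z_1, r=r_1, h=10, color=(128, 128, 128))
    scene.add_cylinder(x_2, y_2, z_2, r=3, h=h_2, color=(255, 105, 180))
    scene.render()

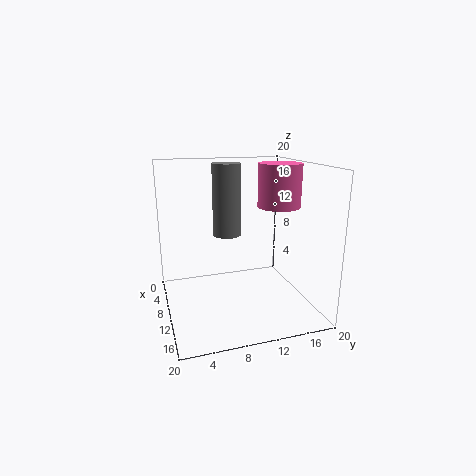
x_1 = 8; y_1 = 9; z_1 = 10; r_1 = 2; x_2 = 10; y_2 = 16; z_2 = 14; h_2 = 6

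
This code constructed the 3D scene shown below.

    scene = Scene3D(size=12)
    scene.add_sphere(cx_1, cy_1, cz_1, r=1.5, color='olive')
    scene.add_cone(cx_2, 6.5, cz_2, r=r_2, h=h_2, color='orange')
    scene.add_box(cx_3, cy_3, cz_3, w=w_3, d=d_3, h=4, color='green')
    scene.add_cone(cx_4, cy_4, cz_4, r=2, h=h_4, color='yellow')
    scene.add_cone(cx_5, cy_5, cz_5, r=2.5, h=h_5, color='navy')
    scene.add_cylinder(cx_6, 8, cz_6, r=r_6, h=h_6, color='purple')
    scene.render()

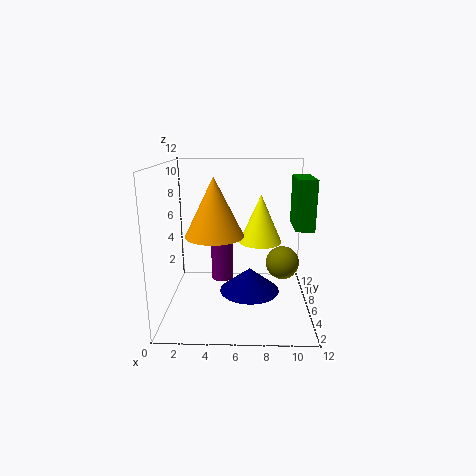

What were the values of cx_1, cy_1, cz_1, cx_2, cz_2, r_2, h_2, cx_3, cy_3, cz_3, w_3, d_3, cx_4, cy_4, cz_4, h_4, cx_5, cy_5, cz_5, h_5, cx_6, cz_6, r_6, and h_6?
cx_1 = 10, cy_1 = 8, cz_1 = 3, cx_2 = 4, cz_2 = 6, r_2 = 2.5, h_2 = 5, cx_3 = 10.5, cy_3 = 4.5, cz_3 = 7, w_3 = 1.5, d_3 = 3.5, cx_4 = 8, cy_4 = 9.5, cz_4 = 4.5, h_4 = 4.5, cx_5 = 7, cy_5 = 5.5, cz_5 = 1.5, h_5 = 2, cx_6 = 4.5, cz_6 = 1.5, r_6 = 1, h_6 = 3.5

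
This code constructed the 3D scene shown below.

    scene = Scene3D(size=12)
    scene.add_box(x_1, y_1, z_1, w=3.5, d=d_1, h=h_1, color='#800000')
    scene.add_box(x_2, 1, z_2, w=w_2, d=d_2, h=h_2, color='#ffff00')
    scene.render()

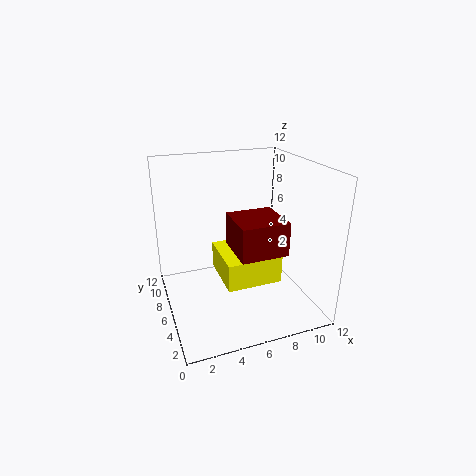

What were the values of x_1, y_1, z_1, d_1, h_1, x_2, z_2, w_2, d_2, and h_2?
x_1 = 4.5; y_1 = 1; z_1 = 6.5; d_1 = 3.5; h_1 = 2.5; x_2 = 3.5; z_2 = 4.5; w_2 = 4; d_2 = 4; h_2 = 2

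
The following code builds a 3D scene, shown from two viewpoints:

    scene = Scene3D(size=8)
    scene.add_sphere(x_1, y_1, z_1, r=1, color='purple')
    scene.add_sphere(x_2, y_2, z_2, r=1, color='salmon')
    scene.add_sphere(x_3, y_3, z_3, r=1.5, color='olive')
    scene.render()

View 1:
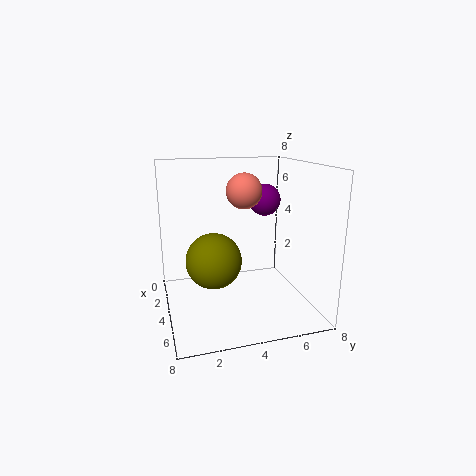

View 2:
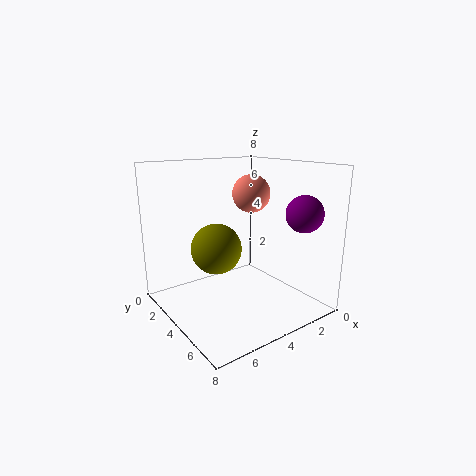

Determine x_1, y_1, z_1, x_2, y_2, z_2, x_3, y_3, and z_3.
x_1 = 1.5
y_1 = 6.5
z_1 = 5.5
x_2 = 3.5
y_2 = 4.5
z_2 = 6.5
x_3 = 4.5
y_3 = 2.5
z_3 = 3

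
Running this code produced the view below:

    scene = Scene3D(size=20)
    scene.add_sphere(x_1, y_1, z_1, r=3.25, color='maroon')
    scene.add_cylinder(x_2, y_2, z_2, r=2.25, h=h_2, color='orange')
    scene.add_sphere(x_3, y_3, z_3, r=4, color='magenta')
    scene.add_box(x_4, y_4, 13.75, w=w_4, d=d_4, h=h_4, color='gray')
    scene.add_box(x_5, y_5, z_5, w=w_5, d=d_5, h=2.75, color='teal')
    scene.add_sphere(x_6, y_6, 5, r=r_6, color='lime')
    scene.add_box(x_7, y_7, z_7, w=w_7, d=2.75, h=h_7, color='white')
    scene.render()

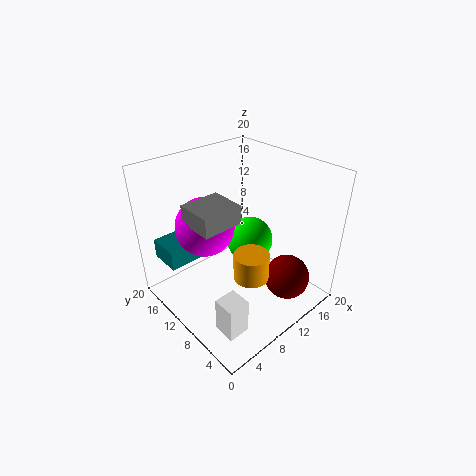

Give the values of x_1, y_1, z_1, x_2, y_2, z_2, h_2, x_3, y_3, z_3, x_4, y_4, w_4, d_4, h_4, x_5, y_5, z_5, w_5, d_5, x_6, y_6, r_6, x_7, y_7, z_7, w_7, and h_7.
x_1 = 15
y_1 = 4.75
z_1 = 3.5
x_2 = 7.75
y_2 = 5
z_2 = 7.5
h_2 = 3.5
x_3 = 6.5
y_3 = 12.75
z_3 = 12
x_4 = 3.25
y_4 = 8
w_4 = 5.5
d_4 = 5
h_4 = 2.5
x_5 = 1.25
y_5 = 13.25
z_5 = 7
w_5 = 5.75
d_5 = 4.5
x_6 = 16.25
y_6 = 14
r_6 = 3.75
x_7 = 1.25
y_7 = 1.5
z_7 = 3.5
w_7 = 2.75
h_7 = 4.5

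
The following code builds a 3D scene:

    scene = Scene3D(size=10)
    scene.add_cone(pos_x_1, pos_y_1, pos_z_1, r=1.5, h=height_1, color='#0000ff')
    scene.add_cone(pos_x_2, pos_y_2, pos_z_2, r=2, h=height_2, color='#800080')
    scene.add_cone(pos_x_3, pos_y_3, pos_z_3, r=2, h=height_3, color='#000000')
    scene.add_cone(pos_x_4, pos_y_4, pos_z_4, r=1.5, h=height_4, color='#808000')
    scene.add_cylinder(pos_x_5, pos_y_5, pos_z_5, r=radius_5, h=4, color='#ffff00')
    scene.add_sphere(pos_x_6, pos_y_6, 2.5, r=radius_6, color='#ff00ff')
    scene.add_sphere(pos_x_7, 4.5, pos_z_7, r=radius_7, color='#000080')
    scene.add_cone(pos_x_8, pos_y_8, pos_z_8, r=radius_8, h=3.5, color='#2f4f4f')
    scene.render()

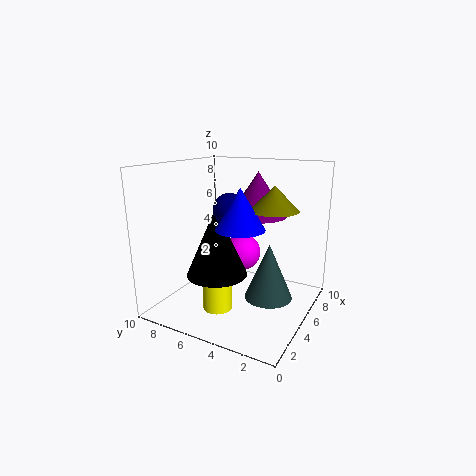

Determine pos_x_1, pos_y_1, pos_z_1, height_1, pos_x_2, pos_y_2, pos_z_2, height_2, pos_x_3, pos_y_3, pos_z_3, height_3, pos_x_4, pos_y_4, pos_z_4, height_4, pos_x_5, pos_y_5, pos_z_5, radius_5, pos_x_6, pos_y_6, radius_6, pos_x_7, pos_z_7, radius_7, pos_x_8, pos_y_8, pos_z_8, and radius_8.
pos_x_1 = 2.5, pos_y_1 = 3.5, pos_z_1 = 6.5, height_1 = 2.5, pos_x_2 = 6, pos_y_2 = 4, pos_z_2 = 6.5, height_2 = 3, pos_x_3 = 3, pos_y_3 = 5.5, pos_z_3 = 3, height_3 = 4.5, pos_x_4 = 4, pos_y_4 = 2, pos_z_4 = 7.5, height_4 = 1.5, pos_x_5 = 3, pos_y_5 = 5.5, pos_z_5 = 0.5, radius_5 = 1, pos_x_6 = 8.5, pos_y_6 = 6.5, radius_6 = 1.5, pos_x_7 = 3, pos_z_7 = 7.5, radius_7 = 1, pos_x_8 = 3.5, pos_y_8 = 2, pos_z_8 = 2, radius_8 = 1.5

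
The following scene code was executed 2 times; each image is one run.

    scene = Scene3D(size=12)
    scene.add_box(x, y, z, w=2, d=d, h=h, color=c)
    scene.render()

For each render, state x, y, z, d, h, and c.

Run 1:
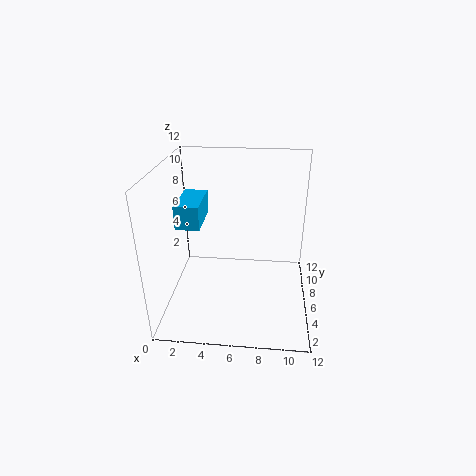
x = 1, y = 5, z = 7, d = 4, h = 2, c = 'deepskyblue'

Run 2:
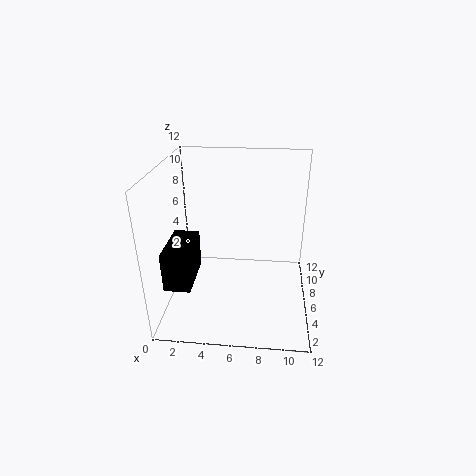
x = 1, y = 1, z = 4, d = 4, h = 3, c = 'black'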